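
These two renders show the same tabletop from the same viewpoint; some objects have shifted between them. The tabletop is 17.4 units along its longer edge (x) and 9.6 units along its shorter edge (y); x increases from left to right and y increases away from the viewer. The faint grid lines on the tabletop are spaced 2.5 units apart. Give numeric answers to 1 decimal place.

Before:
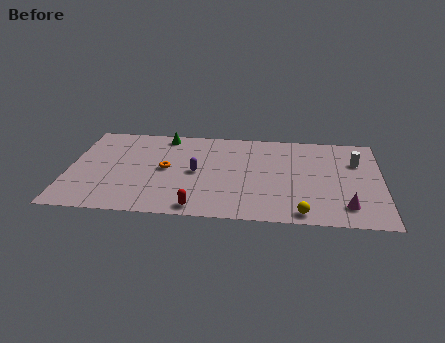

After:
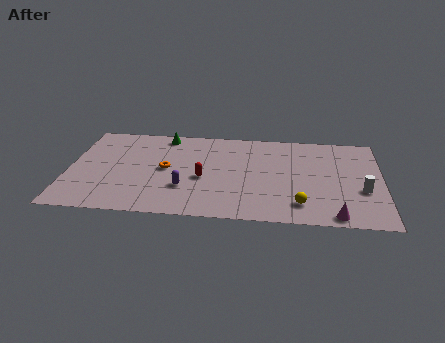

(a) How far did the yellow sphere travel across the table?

0.9

From (13.0, 1.0) to (12.9, 1.9), the yellow sphere covered √(0.1² + 0.9²) ≈ 0.9 units.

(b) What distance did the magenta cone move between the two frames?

1.2

The magenta cone moved from about (15.4, 1.9) to (14.8, 0.9), a distance of √(0.6² + 1.0²) ≈ 1.2.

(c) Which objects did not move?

the orange torus and the green cone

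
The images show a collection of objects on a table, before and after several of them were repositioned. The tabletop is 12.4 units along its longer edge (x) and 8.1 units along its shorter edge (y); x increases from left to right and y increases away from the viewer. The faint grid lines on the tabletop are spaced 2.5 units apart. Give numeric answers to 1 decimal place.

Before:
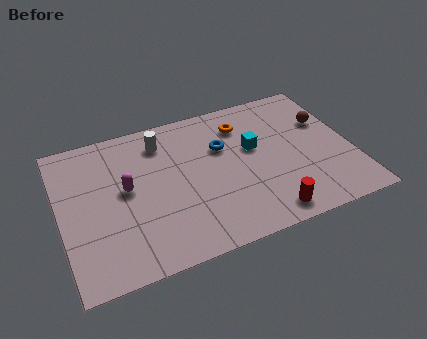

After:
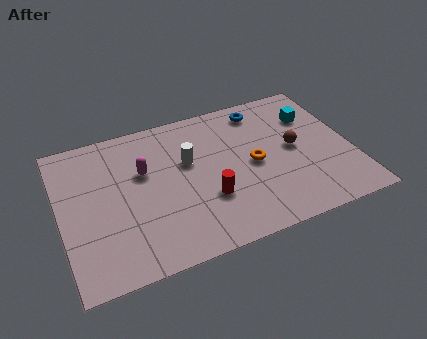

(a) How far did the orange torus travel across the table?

2.4

The orange torus moved from about (8.0, 6.3) to (8.2, 3.9), a distance of √(0.2² + 2.4²) ≈ 2.4.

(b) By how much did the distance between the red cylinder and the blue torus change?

+0.5

The distance was about 4.5 in the first image and 5.0 in the second, so they moved 0.5 units further apart.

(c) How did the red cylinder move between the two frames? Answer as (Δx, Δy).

(-2.3, 1.7)

From the two frames, the red cylinder sits at roughly (8.4, 1.0) before and (6.1, 2.7) after.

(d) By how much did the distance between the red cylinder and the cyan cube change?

+2.0

Before: roughly 3.8 units apart; after: 5.8. That's 2.0 units further apart.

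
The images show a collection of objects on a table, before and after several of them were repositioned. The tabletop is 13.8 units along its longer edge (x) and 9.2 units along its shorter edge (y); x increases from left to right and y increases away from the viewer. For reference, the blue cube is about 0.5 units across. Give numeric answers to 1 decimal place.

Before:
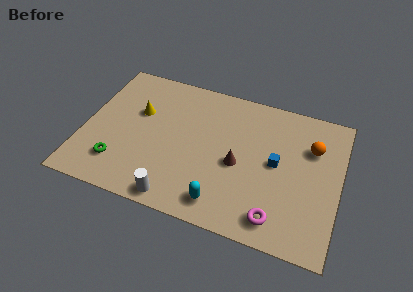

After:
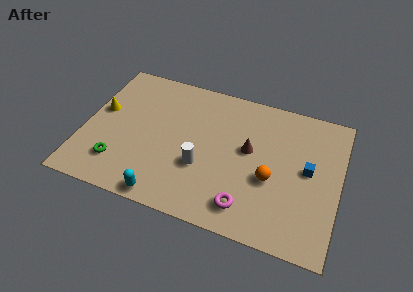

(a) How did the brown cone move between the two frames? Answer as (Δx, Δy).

(0.5, 1.1)

The brown cone started near (8.4, 4.1) and ended near (8.9, 5.2).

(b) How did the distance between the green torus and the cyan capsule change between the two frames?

-2.7

The distance was about 5.7 in the first image and 3.0 in the second, so they moved 2.7 units closer together.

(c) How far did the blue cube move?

1.7

The blue cube moved from about (10.4, 4.8) to (12.1, 4.9), a distance of √(1.7² + 0.1²) ≈ 1.7.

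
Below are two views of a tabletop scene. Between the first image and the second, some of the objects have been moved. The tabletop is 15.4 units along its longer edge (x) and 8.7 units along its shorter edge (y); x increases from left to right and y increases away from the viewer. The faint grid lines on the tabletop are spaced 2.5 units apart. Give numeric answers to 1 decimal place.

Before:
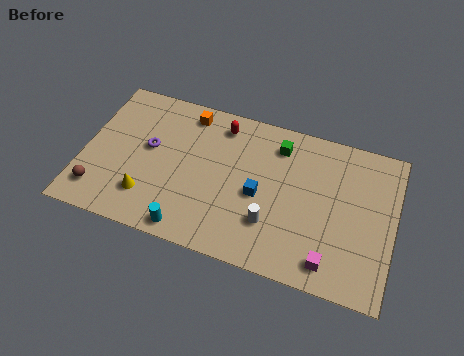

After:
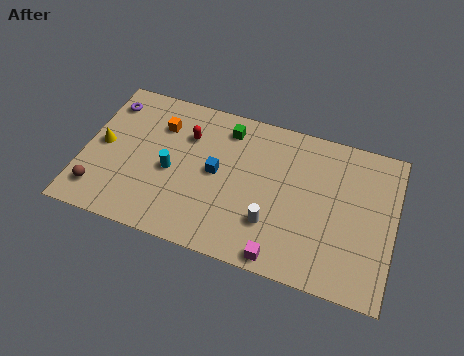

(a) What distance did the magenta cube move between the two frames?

2.5

The magenta cube moved from about (12.5, 1.3) to (10.1, 0.8), a distance of √(2.4² + 0.5²) ≈ 2.5.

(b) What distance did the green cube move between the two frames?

2.6

The green cube was near (9.5, 7.0) before and (6.9, 7.2) after, so it travelled √(2.6² + 0.2²) ≈ 2.6 units.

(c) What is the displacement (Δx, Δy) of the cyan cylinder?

(-1.2, 3.0)

The cyan cylinder started near (5.6, 0.9) and ended near (4.4, 3.9).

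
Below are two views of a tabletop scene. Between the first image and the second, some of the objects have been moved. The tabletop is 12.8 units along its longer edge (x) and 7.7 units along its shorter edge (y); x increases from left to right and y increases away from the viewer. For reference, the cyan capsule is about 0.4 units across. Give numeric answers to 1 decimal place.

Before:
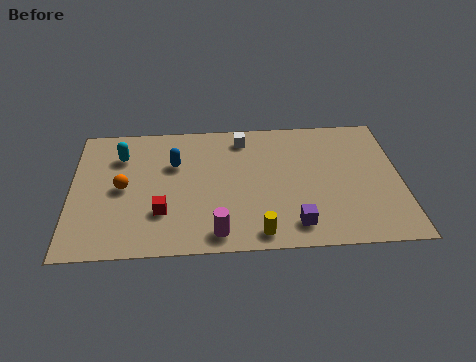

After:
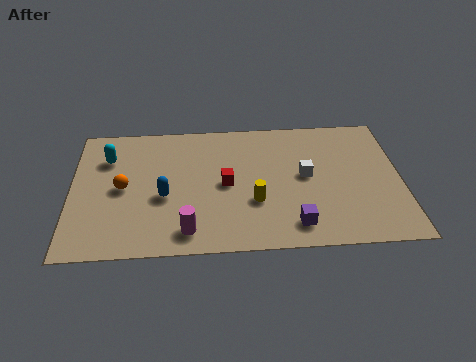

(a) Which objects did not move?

the orange sphere and the purple cube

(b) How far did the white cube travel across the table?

3.4

The white cube was near (6.7, 6.5) before and (9.1, 4.1) after, so it travelled √(2.4² + 2.4²) ≈ 3.4 units.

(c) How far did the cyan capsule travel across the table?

0.5

The cyan capsule was near (1.9, 5.7) before and (1.4, 5.6) after, so it travelled √(0.5² + 0.1²) ≈ 0.5 units.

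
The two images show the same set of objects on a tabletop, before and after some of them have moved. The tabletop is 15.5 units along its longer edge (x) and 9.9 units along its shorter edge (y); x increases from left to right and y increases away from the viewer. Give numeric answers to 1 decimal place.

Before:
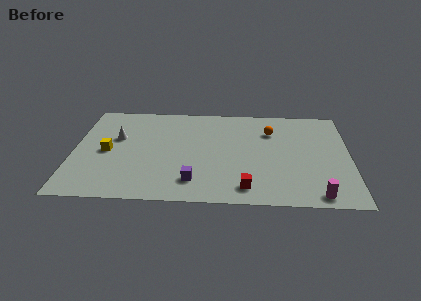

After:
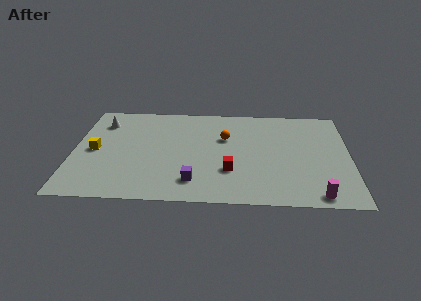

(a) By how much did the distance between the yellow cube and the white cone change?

+1.4

Before: roughly 1.5 units apart; after: 2.9. That's 1.4 units further apart.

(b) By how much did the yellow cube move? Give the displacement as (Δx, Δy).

(-0.7, 0.1)

From the two frames, the yellow cube sits at roughly (1.9, 4.7) before and (1.2, 4.8) after.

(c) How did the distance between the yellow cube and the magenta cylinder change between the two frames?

+0.7

They were about 12.3 units apart before and 13.0 after — 0.7 units further apart.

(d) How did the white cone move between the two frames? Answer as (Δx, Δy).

(-0.9, 1.6)

The white cone was at about (2.4, 6.1) and moved to about (1.5, 7.7).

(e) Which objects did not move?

the purple cube and the magenta cylinder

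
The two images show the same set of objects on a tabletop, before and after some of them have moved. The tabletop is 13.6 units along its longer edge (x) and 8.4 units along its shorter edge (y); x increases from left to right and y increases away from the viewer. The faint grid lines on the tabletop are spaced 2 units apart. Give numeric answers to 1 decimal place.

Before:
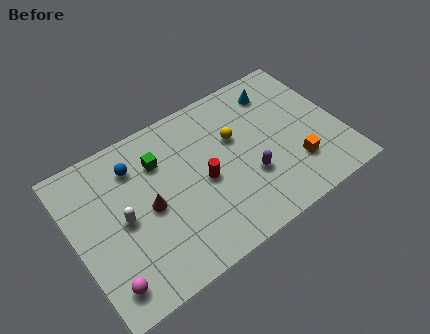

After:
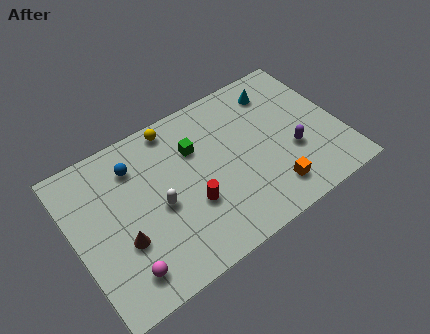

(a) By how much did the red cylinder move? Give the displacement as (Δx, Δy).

(-0.8, -0.9)

The red cylinder started near (6.5, 3.9) and ended near (5.7, 3.0).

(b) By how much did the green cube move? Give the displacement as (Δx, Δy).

(1.8, -0.3)

The green cube started near (4.6, 6.1) and ended near (6.4, 5.8).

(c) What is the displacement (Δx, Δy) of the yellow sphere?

(-2.8, 2.2)

From the two frames, the yellow sphere sits at roughly (8.4, 5.3) before and (5.6, 7.5) after.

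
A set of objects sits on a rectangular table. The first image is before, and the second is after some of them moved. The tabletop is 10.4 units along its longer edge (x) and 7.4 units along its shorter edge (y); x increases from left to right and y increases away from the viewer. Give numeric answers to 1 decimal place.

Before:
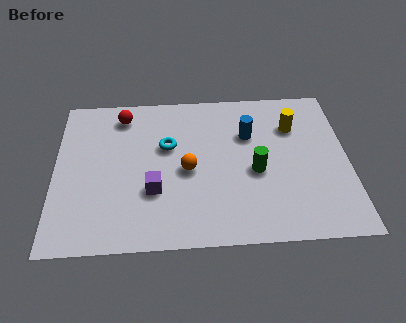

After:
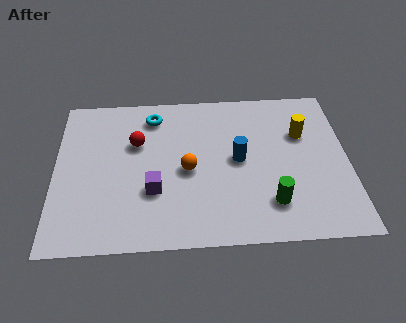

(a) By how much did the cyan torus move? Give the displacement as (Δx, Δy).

(-0.5, 1.5)

From the two frames, the cyan torus sits at roughly (4.0, 4.6) before and (3.5, 6.1) after.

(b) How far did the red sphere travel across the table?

1.5

The red sphere was near (2.4, 6.2) before and (2.9, 4.8) after, so it travelled √(0.5² + 1.4²) ≈ 1.5 units.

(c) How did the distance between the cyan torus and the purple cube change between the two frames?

+1.4

Before: roughly 2.2 units apart; after: 3.6. That's 1.4 units further apart.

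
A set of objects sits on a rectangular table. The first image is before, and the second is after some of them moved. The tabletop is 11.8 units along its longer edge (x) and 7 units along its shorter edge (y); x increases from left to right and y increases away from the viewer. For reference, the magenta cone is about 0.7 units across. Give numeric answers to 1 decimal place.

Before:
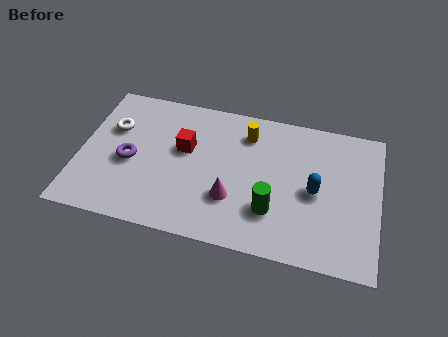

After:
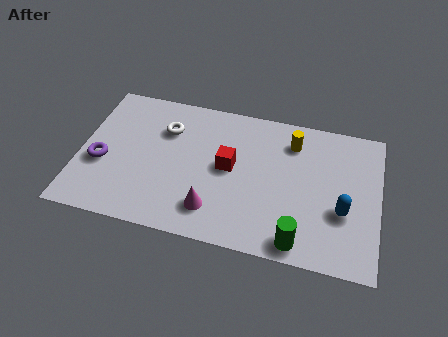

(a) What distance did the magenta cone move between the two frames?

1.0

From (6.1, 2.2) to (5.4, 1.5), the magenta cone covered √(0.7² + 0.7²) ≈ 1.0 units.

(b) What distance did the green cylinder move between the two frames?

1.6

The green cylinder moved from about (7.7, 2.0) to (8.8, 0.8), a distance of √(1.1² + 1.2²) ≈ 1.6.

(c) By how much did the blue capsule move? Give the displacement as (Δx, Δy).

(1.1, -0.7)

The blue capsule was at about (9.3, 3.3) and moved to about (10.4, 2.6).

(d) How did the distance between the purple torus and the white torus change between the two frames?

+1.6

They were about 1.7 units apart before and 3.3 after — 1.6 units further apart.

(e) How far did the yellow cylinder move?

1.8

From (6.5, 5.5) to (8.3, 5.5), the yellow cylinder covered √(1.8² + 0.0²) ≈ 1.8 units.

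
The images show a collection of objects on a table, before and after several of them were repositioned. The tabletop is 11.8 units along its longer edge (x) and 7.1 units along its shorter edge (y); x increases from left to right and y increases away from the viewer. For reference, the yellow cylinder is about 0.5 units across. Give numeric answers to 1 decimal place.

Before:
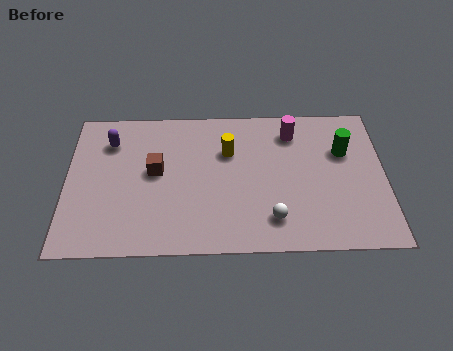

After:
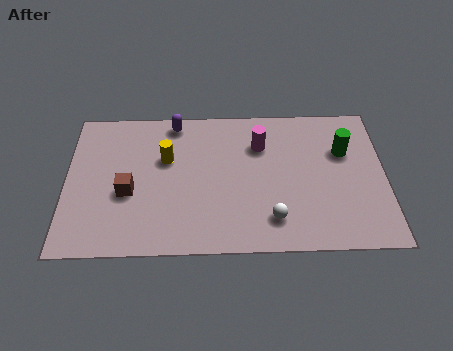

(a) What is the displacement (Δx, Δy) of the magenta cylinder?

(-1.2, -0.6)

From the two frames, the magenta cylinder sits at roughly (8.4, 5.7) before and (7.2, 5.1) after.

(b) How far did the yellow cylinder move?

2.3

The yellow cylinder was near (6.0, 4.8) before and (3.7, 4.5) after, so it travelled √(2.3² + 0.3²) ≈ 2.3 units.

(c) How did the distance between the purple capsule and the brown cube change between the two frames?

+1.5

The distance was about 2.3 in the first image and 3.8 in the second, so they moved 1.5 units further apart.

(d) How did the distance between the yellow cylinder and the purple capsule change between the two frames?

-2.6

The distance was about 4.4 in the first image and 1.8 in the second, so they moved 2.6 units closer together.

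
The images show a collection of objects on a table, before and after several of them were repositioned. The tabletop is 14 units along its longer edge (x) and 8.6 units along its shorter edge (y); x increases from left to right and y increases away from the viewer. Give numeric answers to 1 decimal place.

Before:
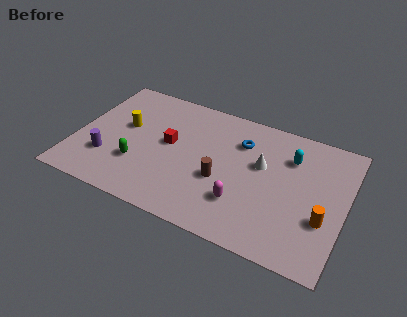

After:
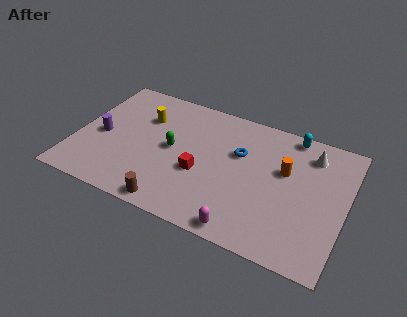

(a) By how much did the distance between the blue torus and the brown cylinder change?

+2.5

Before: roughly 3.0 units apart; after: 5.5. That's 2.5 units further apart.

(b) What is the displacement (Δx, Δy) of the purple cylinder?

(-0.5, 1.4)

The purple cylinder started near (1.8, 2.5) and ended near (1.3, 3.9).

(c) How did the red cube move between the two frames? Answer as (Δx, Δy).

(1.8, -1.3)

The red cube started near (4.8, 4.7) and ended near (6.6, 3.4).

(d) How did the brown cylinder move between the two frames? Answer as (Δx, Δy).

(-2.2, -2.6)

The brown cylinder started near (7.7, 3.4) and ended near (5.5, 0.8).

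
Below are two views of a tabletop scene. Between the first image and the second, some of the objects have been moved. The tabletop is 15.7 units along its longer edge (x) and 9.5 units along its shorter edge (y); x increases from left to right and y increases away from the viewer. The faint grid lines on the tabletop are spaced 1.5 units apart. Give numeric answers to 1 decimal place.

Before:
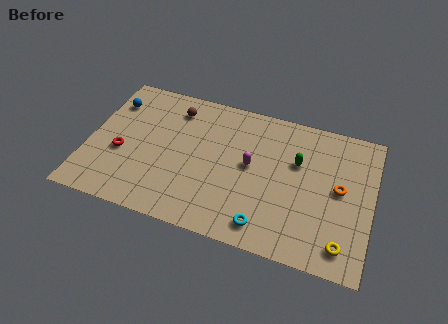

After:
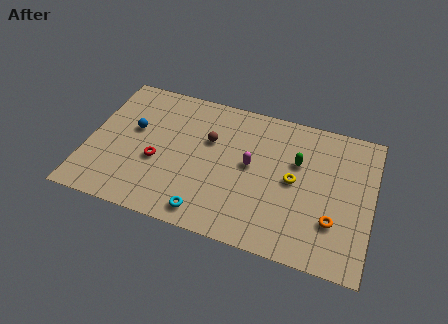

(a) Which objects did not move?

the magenta capsule and the green capsule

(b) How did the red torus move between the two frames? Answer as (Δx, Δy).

(2.0, 0.0)

The red torus started near (1.9, 3.8) and ended near (3.9, 3.8).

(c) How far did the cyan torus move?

3.2

From (10.1, 1.4) to (6.9, 1.2), the cyan torus covered √(3.2² + 0.2²) ≈ 3.2 units.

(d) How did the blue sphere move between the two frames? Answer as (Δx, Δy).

(1.4, -1.6)

From the two frames, the blue sphere sits at roughly (1.0, 7.2) before and (2.4, 5.6) after.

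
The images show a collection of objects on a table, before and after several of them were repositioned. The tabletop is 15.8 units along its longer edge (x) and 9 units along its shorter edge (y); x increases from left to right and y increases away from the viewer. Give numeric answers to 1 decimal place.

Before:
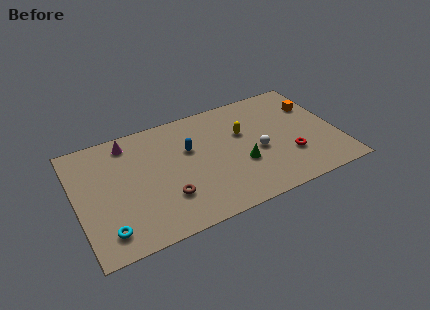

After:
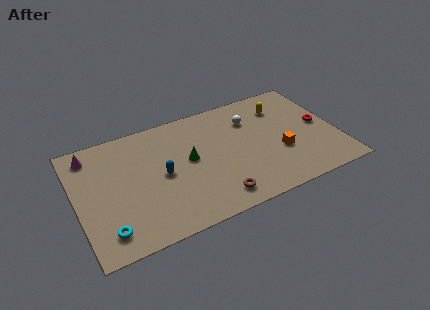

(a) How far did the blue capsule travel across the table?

2.2

The blue capsule was near (6.9, 5.7) before and (5.1, 4.4) after, so it travelled √(1.8² + 1.3²) ≈ 2.2 units.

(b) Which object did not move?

the cyan torus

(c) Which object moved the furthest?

the orange cube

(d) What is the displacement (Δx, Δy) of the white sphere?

(-0.1, 2.7)

The white sphere started near (10.9, 3.9) and ended near (10.8, 6.6).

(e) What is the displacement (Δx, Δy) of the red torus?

(2.2, 1.8)

The red torus was at about (12.7, 2.8) and moved to about (14.9, 4.6).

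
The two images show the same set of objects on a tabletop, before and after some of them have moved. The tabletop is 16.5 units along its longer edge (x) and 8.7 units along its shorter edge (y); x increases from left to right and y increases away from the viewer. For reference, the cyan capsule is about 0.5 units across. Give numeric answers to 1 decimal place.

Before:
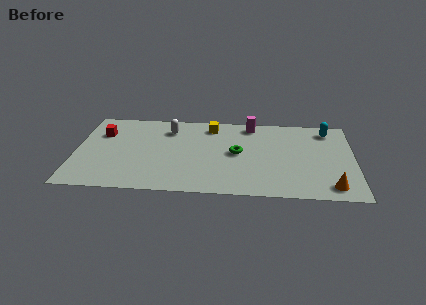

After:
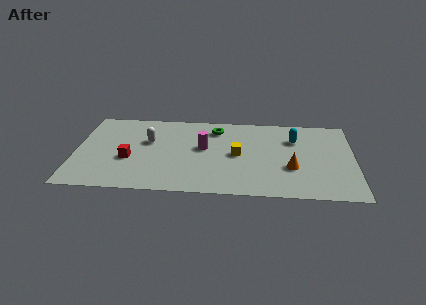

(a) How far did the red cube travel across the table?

3.2

The red cube moved from about (1.5, 6.1) to (3.2, 3.4), a distance of √(1.7² + 2.7²) ≈ 3.2.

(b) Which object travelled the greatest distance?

the magenta cylinder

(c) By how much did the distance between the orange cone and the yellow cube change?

-5.9

The distance was about 9.3 in the first image and 3.4 in the second, so they moved 5.9 units closer together.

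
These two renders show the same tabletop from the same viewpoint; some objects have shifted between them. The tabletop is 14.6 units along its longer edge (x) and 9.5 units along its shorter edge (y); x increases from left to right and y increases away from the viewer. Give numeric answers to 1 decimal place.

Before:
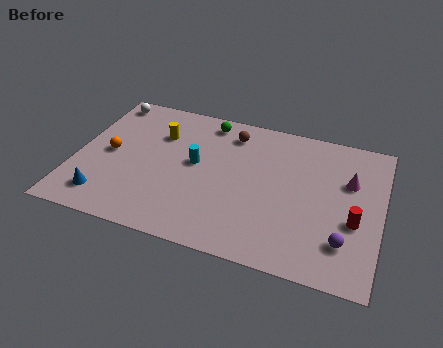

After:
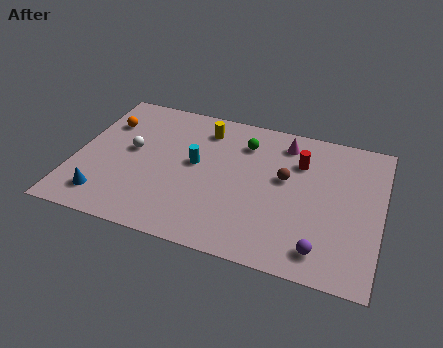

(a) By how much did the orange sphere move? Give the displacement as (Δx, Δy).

(-0.4, 2.1)

From the two frames, the orange sphere sits at roughly (1.6, 4.7) before and (1.2, 6.8) after.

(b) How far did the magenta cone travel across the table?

3.6

The magenta cone moved from about (13.0, 6.2) to (9.8, 7.9), a distance of √(3.2² + 1.7²) ≈ 3.6.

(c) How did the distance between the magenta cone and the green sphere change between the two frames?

-5.3

The distance was about 7.3 in the first image and 2.0 in the second, so they moved 5.3 units closer together.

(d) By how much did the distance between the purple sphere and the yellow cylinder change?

-1.5

Before: roughly 10.2 units apart; after: 8.7. That's 1.5 units closer together.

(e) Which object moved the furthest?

the red cylinder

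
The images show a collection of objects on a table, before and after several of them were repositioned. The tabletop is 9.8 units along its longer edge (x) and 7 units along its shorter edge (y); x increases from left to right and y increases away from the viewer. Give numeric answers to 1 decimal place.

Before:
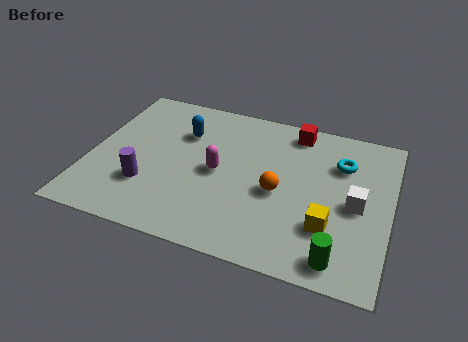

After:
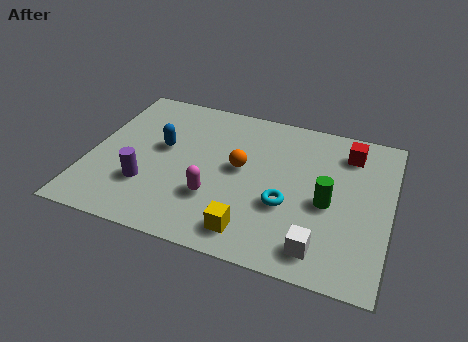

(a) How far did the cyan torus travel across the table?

2.9

From (8.1, 5.0) to (6.5, 2.6), the cyan torus covered √(1.6² + 2.4²) ≈ 2.9 units.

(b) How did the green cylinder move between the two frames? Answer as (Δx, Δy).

(-0.5, 2.2)

The green cylinder started near (8.3, 0.9) and ended near (7.8, 3.1).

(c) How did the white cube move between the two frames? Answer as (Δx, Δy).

(-1.0, -2.2)

The white cube started near (8.7, 3.3) and ended near (7.7, 1.1).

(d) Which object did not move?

the purple cylinder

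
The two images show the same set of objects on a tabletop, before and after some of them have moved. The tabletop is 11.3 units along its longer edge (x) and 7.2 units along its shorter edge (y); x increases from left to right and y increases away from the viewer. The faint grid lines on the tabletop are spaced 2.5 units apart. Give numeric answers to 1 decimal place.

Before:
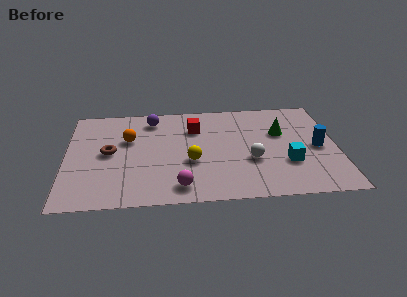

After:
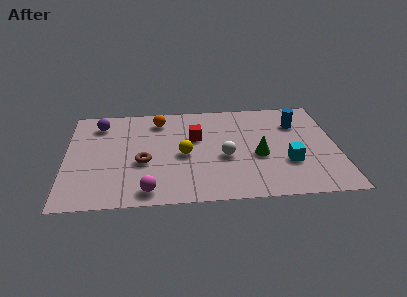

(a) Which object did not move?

the cyan cube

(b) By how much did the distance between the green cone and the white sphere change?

-0.9

Before: roughly 2.3 units apart; after: 1.4. That's 0.9 units closer together.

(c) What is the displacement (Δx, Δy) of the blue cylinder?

(-0.8, 1.8)

From the two frames, the blue cylinder sits at roughly (10.5, 3.4) before and (9.7, 5.2) after.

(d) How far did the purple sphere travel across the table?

2.2

From (3.6, 6.0) to (1.4, 5.8), the purple sphere covered √(2.2² + 0.2²) ≈ 2.2 units.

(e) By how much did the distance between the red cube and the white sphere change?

-1.5

They were about 3.4 units apart before and 1.9 after — 1.5 units closer together.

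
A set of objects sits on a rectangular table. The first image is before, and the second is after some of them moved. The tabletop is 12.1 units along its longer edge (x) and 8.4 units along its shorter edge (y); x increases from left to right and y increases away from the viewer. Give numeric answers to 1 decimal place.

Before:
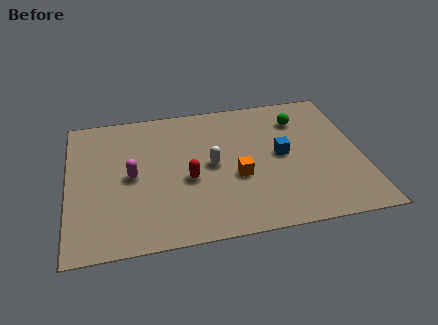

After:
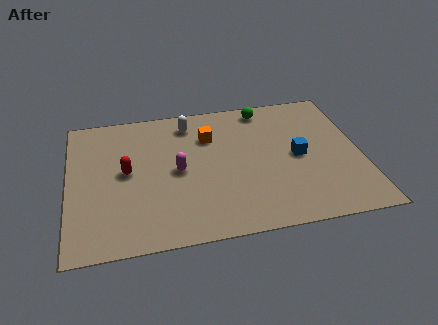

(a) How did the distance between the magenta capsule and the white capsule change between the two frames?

-0.3

Before: roughly 3.3 units apart; after: 3.0. That's 0.3 units closer together.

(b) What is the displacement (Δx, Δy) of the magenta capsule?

(1.9, 0.0)

The magenta capsule started near (2.6, 4.1) and ended near (4.5, 4.1).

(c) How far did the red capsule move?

2.7

The red capsule moved from about (4.9, 3.5) to (2.4, 4.4), a distance of √(2.5² + 0.9²) ≈ 2.7.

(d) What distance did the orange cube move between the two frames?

2.9

From (6.9, 3.3) to (5.9, 6.0), the orange cube covered √(1.0² + 2.7²) ≈ 2.9 units.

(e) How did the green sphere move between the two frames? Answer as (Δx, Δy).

(-1.4, 1.0)

The green sphere started near (9.7, 6.4) and ended near (8.3, 7.4).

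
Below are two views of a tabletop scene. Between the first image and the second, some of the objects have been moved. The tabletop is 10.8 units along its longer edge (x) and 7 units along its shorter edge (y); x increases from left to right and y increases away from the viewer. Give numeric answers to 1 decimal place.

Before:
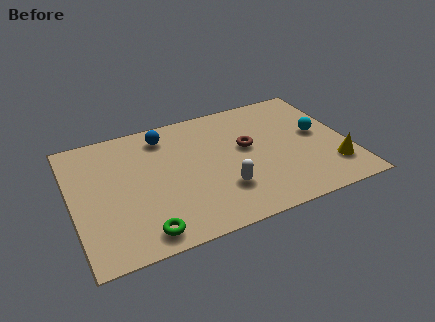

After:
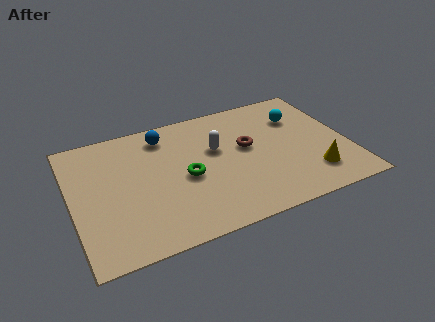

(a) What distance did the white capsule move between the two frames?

2.3

The white capsule was near (5.7, 2.0) before and (5.7, 4.3) after, so it travelled √(0.0² + 2.3²) ≈ 2.3 units.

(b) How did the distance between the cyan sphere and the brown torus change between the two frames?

-0.4

The distance was about 2.8 in the first image and 2.4 in the second, so they moved 0.4 units closer together.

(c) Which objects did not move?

the brown torus and the blue sphere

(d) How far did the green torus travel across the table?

3.0

From (2.5, 0.9) to (4.4, 3.2), the green torus covered √(1.9² + 2.3²) ≈ 3.0 units.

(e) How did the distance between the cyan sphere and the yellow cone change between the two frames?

+1.3

Before: roughly 2.1 units apart; after: 3.4. That's 1.3 units further apart.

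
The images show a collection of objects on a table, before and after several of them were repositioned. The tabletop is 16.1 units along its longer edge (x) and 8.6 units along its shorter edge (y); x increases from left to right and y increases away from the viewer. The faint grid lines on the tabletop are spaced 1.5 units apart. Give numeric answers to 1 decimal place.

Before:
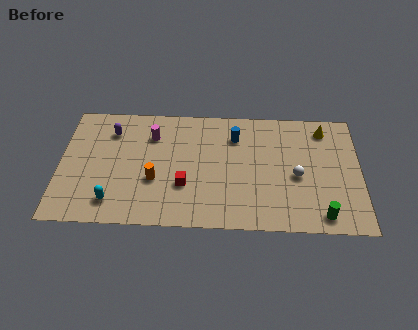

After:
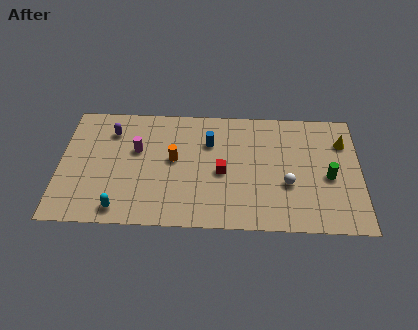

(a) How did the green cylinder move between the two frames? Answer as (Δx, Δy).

(0.4, 2.7)

The green cylinder started near (14.0, 1.1) and ended near (14.4, 3.8).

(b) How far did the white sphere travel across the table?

0.8

From (12.7, 3.8) to (12.2, 3.2), the white sphere covered √(0.5² + 0.6²) ≈ 0.8 units.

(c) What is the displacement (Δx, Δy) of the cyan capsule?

(0.4, -0.5)

From the two frames, the cyan capsule sits at roughly (2.9, 1.6) before and (3.3, 1.1) after.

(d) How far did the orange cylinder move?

1.8

From (5.1, 3.2) to (6.1, 4.7), the orange cylinder covered √(1.0² + 1.5²) ≈ 1.8 units.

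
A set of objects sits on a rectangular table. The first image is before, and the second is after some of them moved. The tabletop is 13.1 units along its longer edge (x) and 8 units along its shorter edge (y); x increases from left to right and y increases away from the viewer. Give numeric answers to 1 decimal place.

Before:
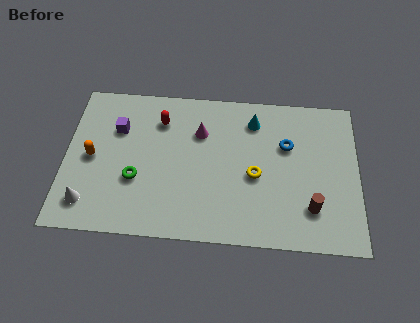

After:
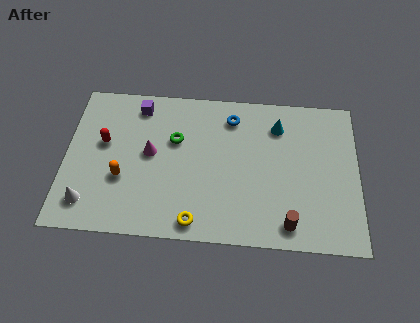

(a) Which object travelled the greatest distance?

the yellow torus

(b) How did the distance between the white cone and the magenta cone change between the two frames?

-2.5

The distance was about 6.4 in the first image and 3.9 in the second, so they moved 2.5 units closer together.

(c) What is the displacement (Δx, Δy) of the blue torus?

(-2.5, 1.3)

The blue torus was at about (9.9, 5.2) and moved to about (7.4, 6.5).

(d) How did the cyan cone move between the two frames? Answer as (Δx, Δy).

(1.1, -0.2)

The cyan cone was at about (8.4, 6.4) and moved to about (9.5, 6.2).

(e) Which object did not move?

the white cone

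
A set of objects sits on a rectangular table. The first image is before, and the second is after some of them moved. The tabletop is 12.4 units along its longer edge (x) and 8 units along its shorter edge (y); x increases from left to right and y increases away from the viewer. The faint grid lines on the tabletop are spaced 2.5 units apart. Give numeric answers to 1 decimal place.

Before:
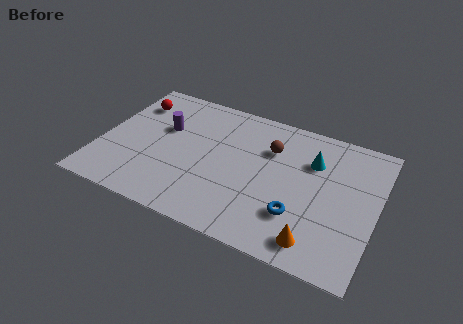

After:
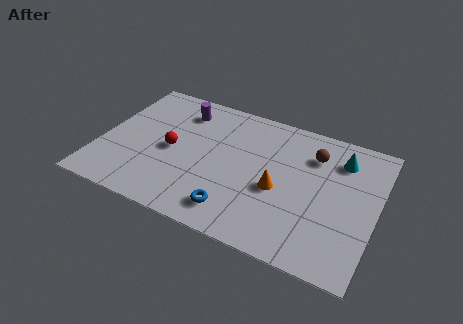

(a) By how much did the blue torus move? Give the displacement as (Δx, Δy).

(-2.7, -0.9)

From the two frames, the blue torus sits at roughly (9.1, 2.3) before and (6.4, 1.4) after.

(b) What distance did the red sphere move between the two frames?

3.1

The red sphere was near (1.1, 6.1) before and (3.2, 3.8) after, so it travelled √(2.1² + 2.3²) ≈ 3.1 units.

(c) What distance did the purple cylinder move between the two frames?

1.5

From (2.7, 5.0) to (3.3, 6.4), the purple cylinder covered √(0.6² + 1.4²) ≈ 1.5 units.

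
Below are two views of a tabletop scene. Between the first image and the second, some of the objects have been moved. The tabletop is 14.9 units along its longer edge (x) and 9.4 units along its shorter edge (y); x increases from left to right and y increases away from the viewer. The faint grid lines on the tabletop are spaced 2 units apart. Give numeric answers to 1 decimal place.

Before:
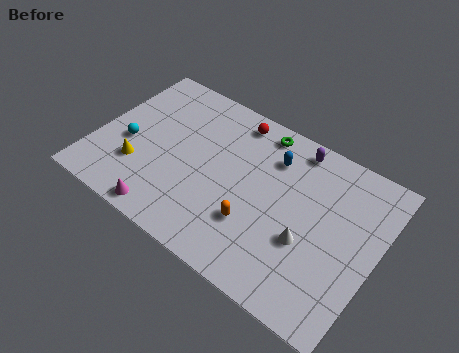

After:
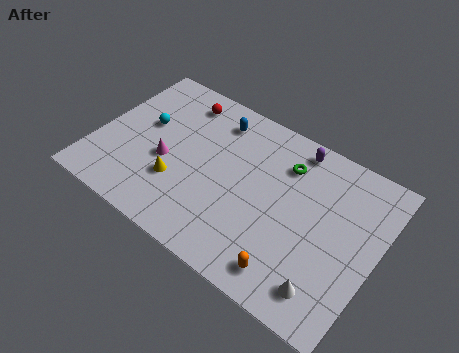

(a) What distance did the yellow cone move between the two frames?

2.1

The yellow cone moved from about (2.5, 2.8) to (4.6, 3.0), a distance of √(2.1² + 0.2²) ≈ 2.1.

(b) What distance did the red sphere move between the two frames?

2.9

The red sphere moved from about (6.7, 8.2) to (3.8, 7.9), a distance of √(2.9² + 0.3²) ≈ 2.9.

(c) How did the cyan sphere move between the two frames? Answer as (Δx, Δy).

(0.6, 1.6)

The cyan sphere was at about (1.7, 3.9) and moved to about (2.3, 5.5).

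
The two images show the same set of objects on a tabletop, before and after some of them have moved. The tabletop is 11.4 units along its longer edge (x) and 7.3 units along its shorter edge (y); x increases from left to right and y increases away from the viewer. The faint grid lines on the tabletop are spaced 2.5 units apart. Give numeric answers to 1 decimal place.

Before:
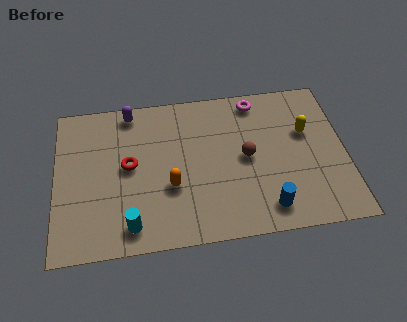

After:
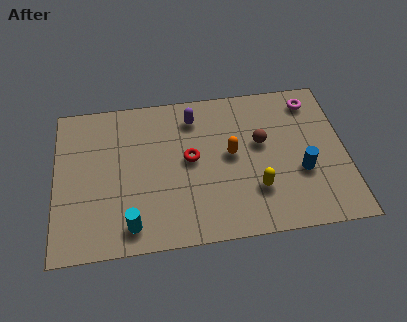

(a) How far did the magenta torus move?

2.2

From (8.0, 6.4) to (10.2, 6.1), the magenta torus covered √(2.2² + 0.3²) ≈ 2.2 units.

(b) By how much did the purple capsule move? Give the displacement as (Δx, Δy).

(2.5, -0.6)

The purple capsule was at about (3.0, 6.5) and moved to about (5.5, 5.9).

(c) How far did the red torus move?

2.4

The red torus was near (2.9, 3.9) before and (5.3, 3.9) after, so it travelled √(2.4² + 0.0²) ≈ 2.4 units.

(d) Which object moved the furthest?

the yellow capsule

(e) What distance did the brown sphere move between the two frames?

0.8

The brown sphere was near (7.5, 3.7) before and (8.1, 4.3) after, so it travelled √(0.6² + 0.6²) ≈ 0.8 units.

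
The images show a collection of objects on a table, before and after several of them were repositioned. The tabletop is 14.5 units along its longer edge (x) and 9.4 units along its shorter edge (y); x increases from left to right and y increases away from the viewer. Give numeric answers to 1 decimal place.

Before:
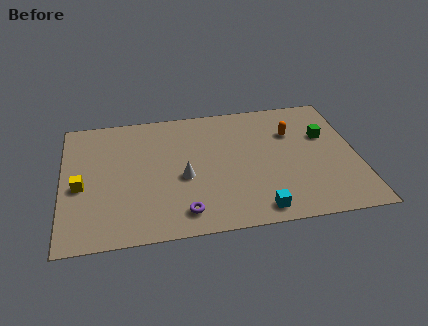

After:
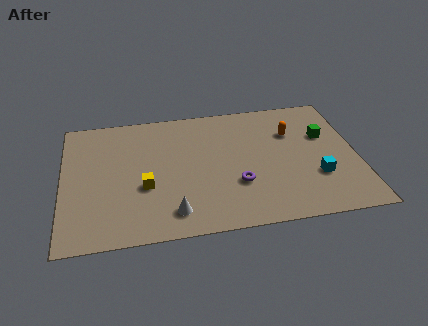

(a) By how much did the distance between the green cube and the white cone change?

+1.5

Before: roughly 7.4 units apart; after: 8.9. That's 1.5 units further apart.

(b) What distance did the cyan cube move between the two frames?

3.6

From (9.4, 1.1) to (12.4, 3.0), the cyan cube covered √(3.0² + 1.9²) ≈ 3.6 units.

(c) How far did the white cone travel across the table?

2.5

The white cone was near (5.9, 4.0) before and (5.3, 1.6) after, so it travelled √(0.6² + 2.4²) ≈ 2.5 units.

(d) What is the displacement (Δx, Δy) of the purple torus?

(2.7, 1.6)

The purple torus started near (5.8, 1.5) and ended near (8.5, 3.1).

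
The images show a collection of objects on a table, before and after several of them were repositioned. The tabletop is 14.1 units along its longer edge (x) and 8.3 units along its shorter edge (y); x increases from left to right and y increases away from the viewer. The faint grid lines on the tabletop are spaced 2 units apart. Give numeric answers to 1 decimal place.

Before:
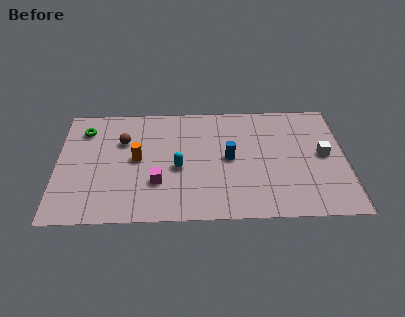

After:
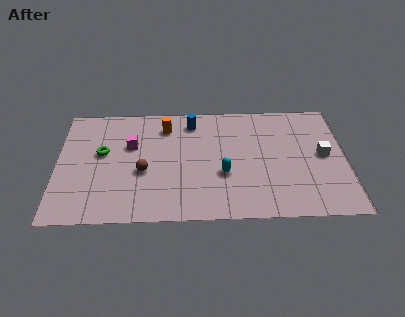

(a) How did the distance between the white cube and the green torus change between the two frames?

-1.1

Before: roughly 11.9 units apart; after: 10.8. That's 1.1 units closer together.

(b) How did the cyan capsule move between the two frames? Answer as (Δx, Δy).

(2.2, -0.5)

The cyan capsule started near (5.9, 3.6) and ended near (8.1, 3.1).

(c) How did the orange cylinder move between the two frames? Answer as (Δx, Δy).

(1.4, 2.3)

The orange cylinder started near (3.9, 4.3) and ended near (5.3, 6.6).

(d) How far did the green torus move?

1.9

From (1.3, 6.5) to (2.2, 4.8), the green torus covered √(0.9² + 1.7²) ≈ 1.9 units.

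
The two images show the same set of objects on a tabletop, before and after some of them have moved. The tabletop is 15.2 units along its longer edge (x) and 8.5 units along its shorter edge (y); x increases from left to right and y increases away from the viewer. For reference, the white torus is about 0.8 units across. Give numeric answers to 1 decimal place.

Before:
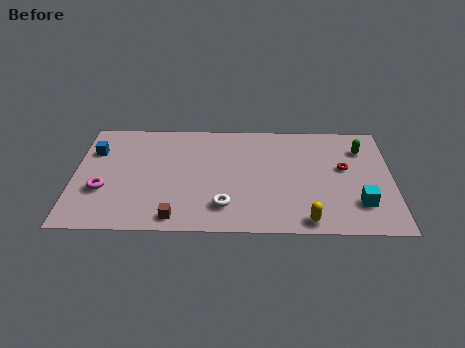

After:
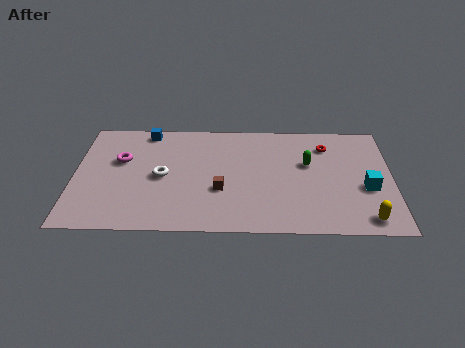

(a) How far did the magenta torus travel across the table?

2.4

From (1.4, 3.0) to (2.2, 5.3), the magenta torus covered √(0.8² + 2.3²) ≈ 2.4 units.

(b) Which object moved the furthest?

the white torus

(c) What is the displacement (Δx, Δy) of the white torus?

(-3.0, 2.2)

From the two frames, the white torus sits at roughly (7.2, 1.9) before and (4.2, 4.1) after.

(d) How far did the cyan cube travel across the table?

1.3

The cyan cube was near (13.6, 2.2) before and (14.0, 3.4) after, so it travelled √(0.4² + 1.2²) ≈ 1.3 units.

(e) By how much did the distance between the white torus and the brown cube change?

+0.5

They were about 2.5 units apart before and 3.0 after — 0.5 units further apart.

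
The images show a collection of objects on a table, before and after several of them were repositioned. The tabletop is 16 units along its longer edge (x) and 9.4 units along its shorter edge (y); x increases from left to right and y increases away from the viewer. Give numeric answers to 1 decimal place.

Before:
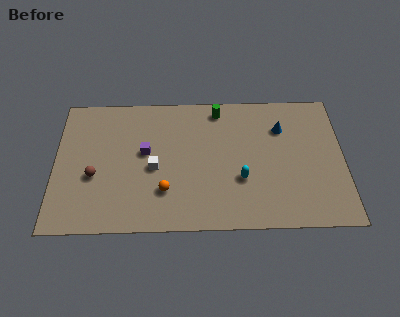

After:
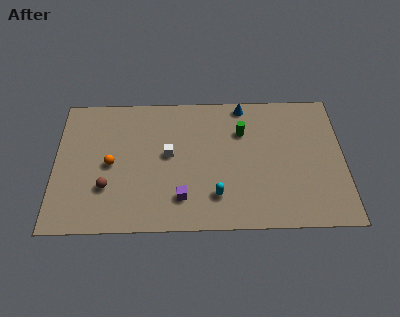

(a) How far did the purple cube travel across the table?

3.8

The purple cube moved from about (5.0, 5.3) to (7.0, 2.1), a distance of √(2.0² + 3.2²) ≈ 3.8.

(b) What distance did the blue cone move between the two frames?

2.7

The blue cone was near (12.6, 6.8) before and (10.5, 8.5) after, so it travelled √(2.1² + 1.7²) ≈ 2.7 units.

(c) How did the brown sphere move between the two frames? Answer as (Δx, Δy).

(0.7, -0.8)

From the two frames, the brown sphere sits at roughly (2.2, 3.7) before and (2.9, 2.9) after.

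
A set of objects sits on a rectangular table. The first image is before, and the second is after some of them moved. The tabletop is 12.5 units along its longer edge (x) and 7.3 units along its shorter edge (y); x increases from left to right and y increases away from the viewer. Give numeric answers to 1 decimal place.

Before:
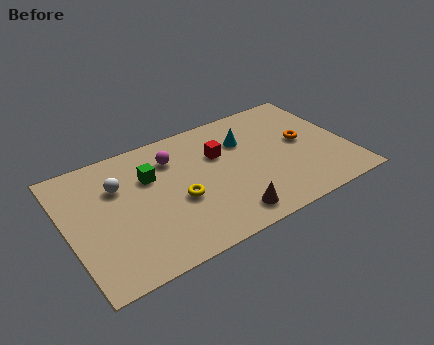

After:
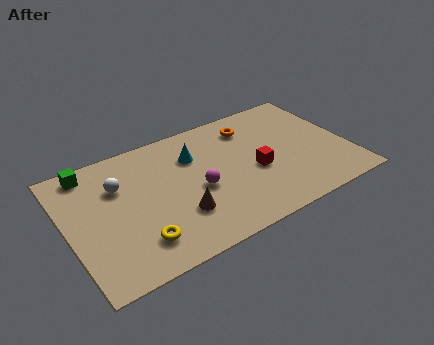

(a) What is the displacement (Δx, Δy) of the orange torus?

(-2.1, 1.9)

The orange torus started near (10.6, 3.9) and ended near (8.5, 5.8).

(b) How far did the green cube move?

2.9

The green cube moved from about (3.8, 4.9) to (1.3, 6.4), a distance of √(2.5² + 1.5²) ≈ 2.9.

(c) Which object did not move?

the white sphere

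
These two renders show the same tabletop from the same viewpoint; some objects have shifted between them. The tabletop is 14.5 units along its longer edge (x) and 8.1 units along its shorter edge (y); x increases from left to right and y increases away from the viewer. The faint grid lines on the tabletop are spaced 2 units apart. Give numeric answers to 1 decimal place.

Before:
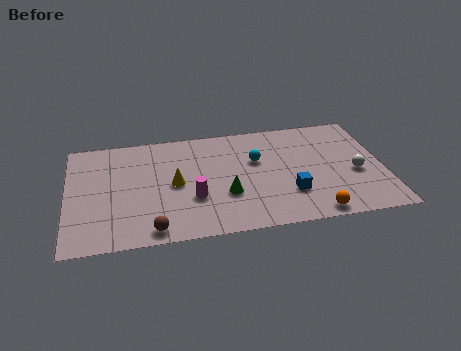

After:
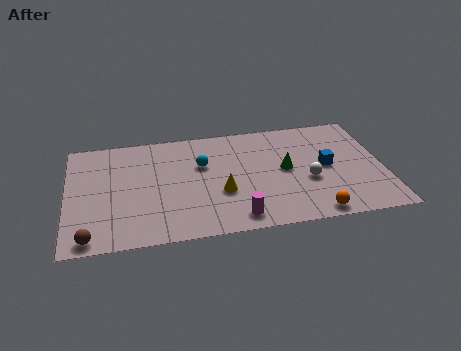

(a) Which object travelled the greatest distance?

the green cone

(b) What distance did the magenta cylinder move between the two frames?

2.5

The magenta cylinder moved from about (5.7, 2.8) to (7.6, 1.1), a distance of √(1.9² + 1.7²) ≈ 2.5.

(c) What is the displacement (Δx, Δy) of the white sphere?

(-2.2, -0.2)

The white sphere started near (13.2, 3.4) and ended near (11.0, 3.2).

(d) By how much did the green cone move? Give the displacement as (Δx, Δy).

(2.8, 1.4)

The green cone was at about (7.2, 2.8) and moved to about (10.0, 4.2).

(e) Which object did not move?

the orange sphere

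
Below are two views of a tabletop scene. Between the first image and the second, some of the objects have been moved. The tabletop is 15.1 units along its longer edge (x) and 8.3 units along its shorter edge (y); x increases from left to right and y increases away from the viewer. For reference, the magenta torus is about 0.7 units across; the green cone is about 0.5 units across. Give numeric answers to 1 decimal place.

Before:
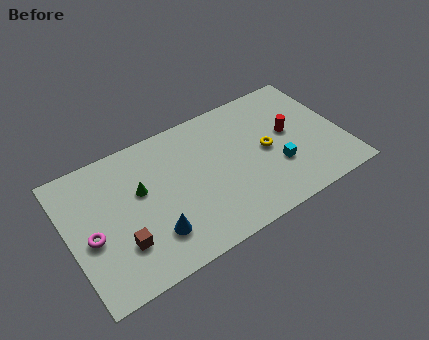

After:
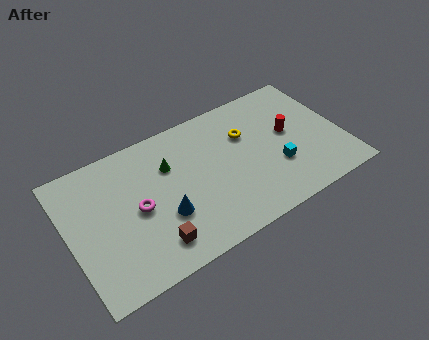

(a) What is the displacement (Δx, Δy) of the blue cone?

(0.7, 0.8)

The blue cone started near (4.3, 2.1) and ended near (5.0, 2.9).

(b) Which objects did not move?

the red cylinder and the cyan cube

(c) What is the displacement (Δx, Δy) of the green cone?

(1.7, 0.7)

The green cone was at about (4.0, 5.0) and moved to about (5.7, 5.7).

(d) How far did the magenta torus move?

2.6

The magenta torus was near (1.1, 3.6) before and (3.7, 4.0) after, so it travelled √(2.6² + 0.4²) ≈ 2.6 units.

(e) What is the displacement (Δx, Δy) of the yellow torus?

(-0.9, 1.5)

The yellow torus was at about (10.9, 4.1) and moved to about (10.0, 5.6).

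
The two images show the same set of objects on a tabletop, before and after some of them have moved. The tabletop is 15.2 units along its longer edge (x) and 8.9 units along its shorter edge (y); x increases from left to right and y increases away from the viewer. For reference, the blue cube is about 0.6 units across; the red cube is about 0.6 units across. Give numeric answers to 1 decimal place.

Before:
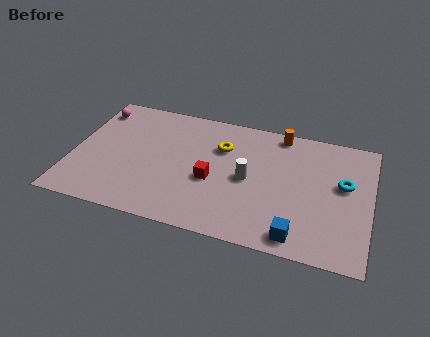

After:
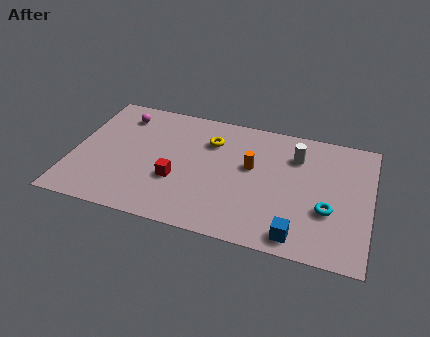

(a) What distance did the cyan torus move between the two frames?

2.1

From (13.8, 5.2) to (13.1, 3.2), the cyan torus covered √(0.7² + 2.0²) ≈ 2.1 units.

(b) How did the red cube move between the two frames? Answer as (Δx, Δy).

(-1.8, -0.5)

The red cube started near (7.2, 3.7) and ended near (5.4, 3.2).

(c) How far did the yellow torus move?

0.7

From (7.5, 6.2) to (6.9, 6.5), the yellow torus covered √(0.6² + 0.3²) ≈ 0.7 units.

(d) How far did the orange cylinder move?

3.1

The orange cylinder was near (10.4, 8.0) before and (9.1, 5.2) after, so it travelled √(1.3² + 2.8²) ≈ 3.1 units.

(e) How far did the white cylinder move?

3.3

The white cylinder was near (9.0, 4.3) before and (11.3, 6.6) after, so it travelled √(2.3² + 2.3²) ≈ 3.3 units.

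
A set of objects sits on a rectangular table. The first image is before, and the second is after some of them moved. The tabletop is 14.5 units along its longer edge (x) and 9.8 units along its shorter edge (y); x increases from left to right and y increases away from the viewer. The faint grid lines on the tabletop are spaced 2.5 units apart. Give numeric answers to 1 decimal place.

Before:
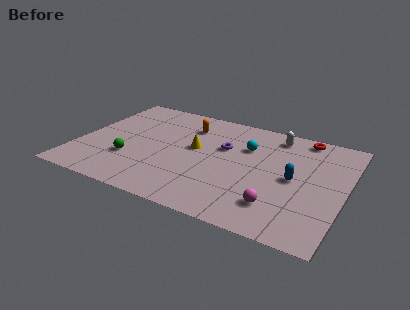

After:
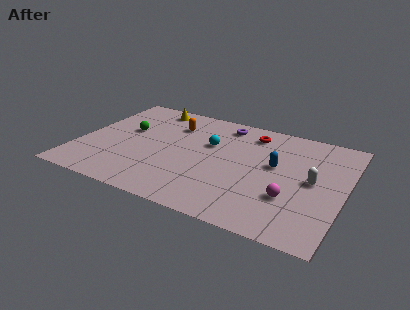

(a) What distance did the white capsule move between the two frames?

4.2

The white capsule was near (10.4, 8.4) before and (12.8, 5.0) after, so it travelled √(2.4² + 3.4²) ≈ 4.2 units.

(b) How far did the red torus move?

2.9

The red torus moved from about (11.9, 8.8) to (9.1, 8.1), a distance of √(2.8² + 0.7²) ≈ 2.9.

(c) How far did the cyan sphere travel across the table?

2.1

From (9.0, 6.7) to (7.0, 6.2), the cyan sphere covered √(2.0² + 0.5²) ≈ 2.1 units.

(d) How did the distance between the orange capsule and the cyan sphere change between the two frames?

-1.0

Before: roughly 3.5 units apart; after: 2.5. That's 1.0 units closer together.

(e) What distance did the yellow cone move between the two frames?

4.3

From (6.3, 5.5) to (3.3, 8.6), the yellow cone covered √(3.0² + 3.1²) ≈ 4.3 units.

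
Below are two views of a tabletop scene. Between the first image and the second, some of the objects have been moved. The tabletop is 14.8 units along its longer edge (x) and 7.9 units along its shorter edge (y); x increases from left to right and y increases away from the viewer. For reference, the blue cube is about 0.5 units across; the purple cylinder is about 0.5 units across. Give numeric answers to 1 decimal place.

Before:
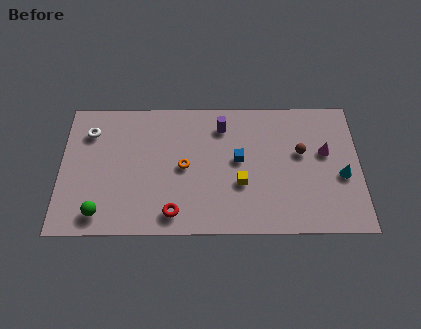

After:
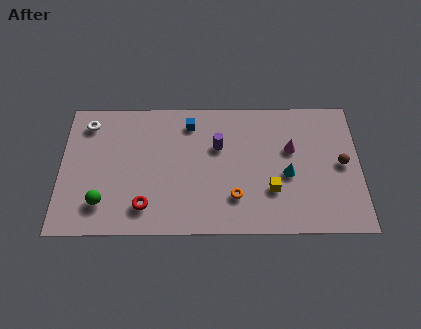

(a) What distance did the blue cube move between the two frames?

3.3

The blue cube was near (8.8, 4.3) before and (6.4, 6.5) after, so it travelled √(2.4² + 2.2²) ≈ 3.3 units.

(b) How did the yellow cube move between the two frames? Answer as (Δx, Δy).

(1.5, -0.4)

The yellow cube started near (8.9, 2.9) and ended near (10.4, 2.5).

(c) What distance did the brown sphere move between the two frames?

2.1

The brown sphere was near (11.9, 4.7) before and (13.9, 4.0) after, so it travelled √(2.0² + 0.7²) ≈ 2.1 units.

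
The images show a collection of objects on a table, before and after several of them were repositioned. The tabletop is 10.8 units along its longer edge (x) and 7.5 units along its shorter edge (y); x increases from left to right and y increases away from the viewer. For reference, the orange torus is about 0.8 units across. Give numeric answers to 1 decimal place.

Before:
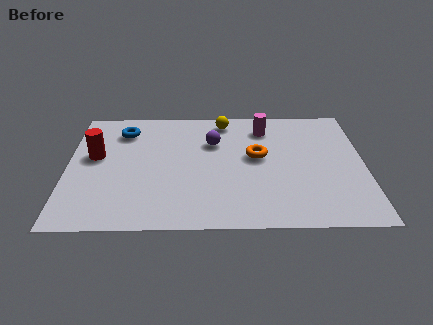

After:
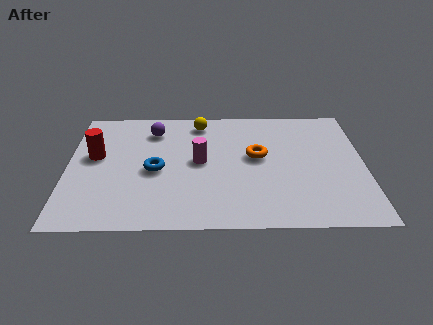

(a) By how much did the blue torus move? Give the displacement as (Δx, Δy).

(1.2, -2.5)

From the two frames, the blue torus sits at roughly (2.0, 5.9) before and (3.2, 3.4) after.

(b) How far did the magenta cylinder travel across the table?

3.2

From (7.2, 6.0) to (4.8, 3.9), the magenta cylinder covered √(2.4² + 2.1²) ≈ 3.2 units.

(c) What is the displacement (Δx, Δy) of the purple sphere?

(-2.2, 0.8)

The purple sphere was at about (5.3, 5.1) and moved to about (3.1, 5.9).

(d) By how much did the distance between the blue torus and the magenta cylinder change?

-3.5

The distance was about 5.2 in the first image and 1.7 in the second, so they moved 3.5 units closer together.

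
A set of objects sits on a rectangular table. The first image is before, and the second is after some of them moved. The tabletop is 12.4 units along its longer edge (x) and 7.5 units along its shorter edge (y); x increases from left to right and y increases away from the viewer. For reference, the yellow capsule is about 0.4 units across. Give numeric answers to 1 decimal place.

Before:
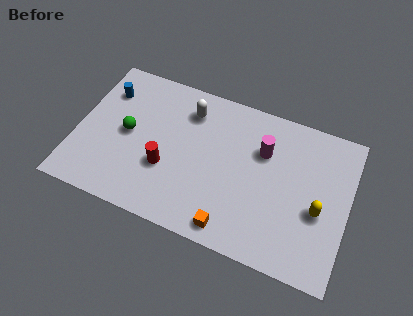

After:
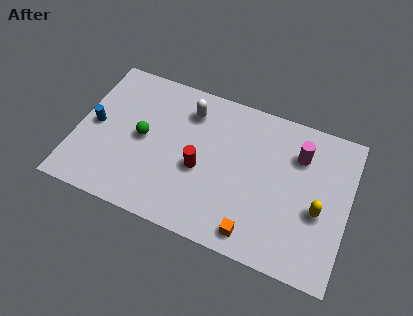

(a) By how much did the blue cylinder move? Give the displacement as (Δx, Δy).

(-0.3, -1.9)

From the two frames, the blue cylinder sits at roughly (1.1, 5.6) before and (0.8, 3.7) after.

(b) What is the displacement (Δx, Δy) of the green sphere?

(0.7, 0.0)

The green sphere was at about (2.3, 3.8) and moved to about (3.0, 3.8).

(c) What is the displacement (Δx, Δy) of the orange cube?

(1.0, 0.1)

The orange cube started near (7.4, 0.9) and ended near (8.4, 1.0).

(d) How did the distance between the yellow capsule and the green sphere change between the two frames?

-0.7

Before: roughly 8.8 units apart; after: 8.1. That's 0.7 units closer together.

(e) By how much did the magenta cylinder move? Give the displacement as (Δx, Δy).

(1.6, 0.4)

From the two frames, the magenta cylinder sits at roughly (8.4, 5.1) before and (10.0, 5.5) after.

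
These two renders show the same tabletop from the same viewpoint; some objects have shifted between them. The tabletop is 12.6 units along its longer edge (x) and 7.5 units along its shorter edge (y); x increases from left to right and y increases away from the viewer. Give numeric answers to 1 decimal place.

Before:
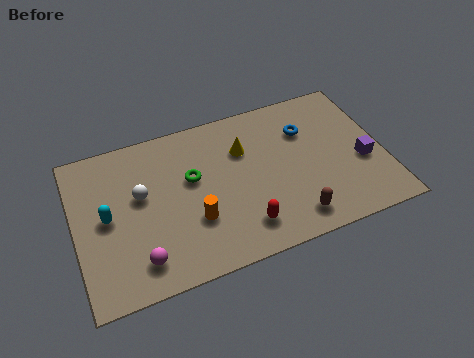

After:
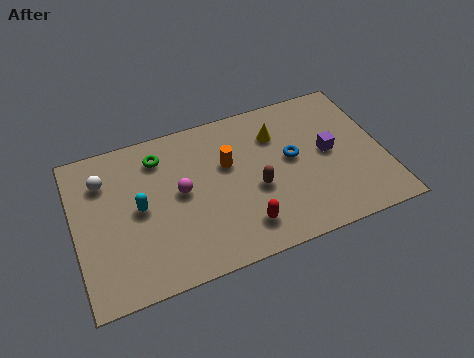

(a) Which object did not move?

the red capsule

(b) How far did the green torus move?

1.9

The green torus was near (4.8, 4.5) before and (3.6, 6.0) after, so it travelled √(1.2² + 1.5²) ≈ 1.9 units.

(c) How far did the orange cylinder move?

2.7

The orange cylinder moved from about (4.7, 2.5) to (6.3, 4.7), a distance of √(1.6² + 2.2²) ≈ 2.7.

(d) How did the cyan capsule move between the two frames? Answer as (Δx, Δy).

(1.3, 0.0)

The cyan capsule was at about (1.3, 3.8) and moved to about (2.6, 3.8).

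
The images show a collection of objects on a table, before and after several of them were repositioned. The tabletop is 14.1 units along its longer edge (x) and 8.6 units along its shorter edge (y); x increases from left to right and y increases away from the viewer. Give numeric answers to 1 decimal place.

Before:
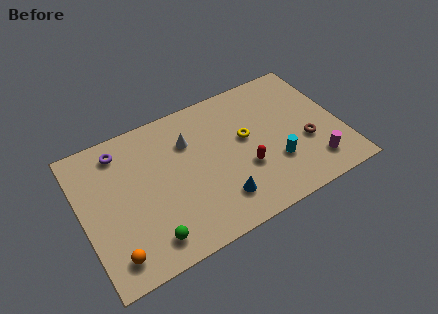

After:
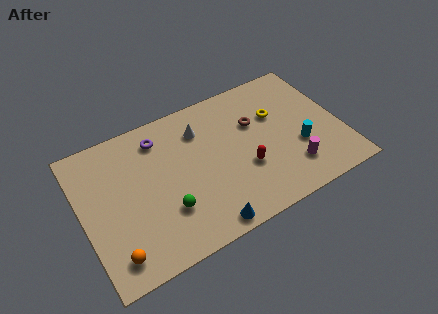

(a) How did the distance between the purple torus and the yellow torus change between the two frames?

-0.5

The distance was about 7.0 in the first image and 6.5 in the second, so they moved 0.5 units closer together.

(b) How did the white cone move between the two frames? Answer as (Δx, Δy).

(0.7, 0.4)

The white cone was at about (6.0, 6.1) and moved to about (6.7, 6.5).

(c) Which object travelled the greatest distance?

the brown torus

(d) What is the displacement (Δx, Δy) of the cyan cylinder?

(1.4, 0.4)

The cyan cylinder was at about (10.3, 2.7) and moved to about (11.7, 3.1).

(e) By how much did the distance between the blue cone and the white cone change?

+1.4

Before: roughly 4.3 units apart; after: 5.7. That's 1.4 units further apart.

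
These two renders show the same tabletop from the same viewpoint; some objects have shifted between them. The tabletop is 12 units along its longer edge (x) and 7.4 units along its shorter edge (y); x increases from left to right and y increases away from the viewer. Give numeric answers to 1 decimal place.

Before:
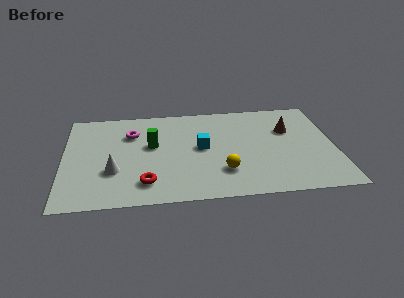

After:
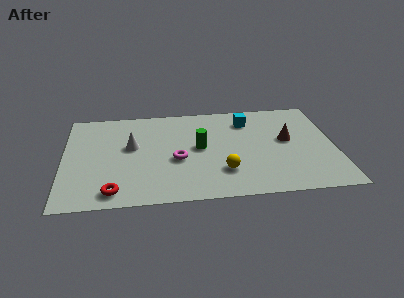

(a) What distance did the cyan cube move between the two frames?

2.8

The cyan cube moved from about (6.1, 3.9) to (8.2, 5.8), a distance of √(2.1² + 1.9²) ≈ 2.8.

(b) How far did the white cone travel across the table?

2.0

From (2.2, 2.5) to (3.0, 4.3), the white cone covered √(0.8² + 1.8²) ≈ 2.0 units.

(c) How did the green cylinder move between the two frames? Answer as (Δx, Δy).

(2.1, -0.4)

From the two frames, the green cylinder sits at roughly (3.9, 4.3) before and (6.0, 3.9) after.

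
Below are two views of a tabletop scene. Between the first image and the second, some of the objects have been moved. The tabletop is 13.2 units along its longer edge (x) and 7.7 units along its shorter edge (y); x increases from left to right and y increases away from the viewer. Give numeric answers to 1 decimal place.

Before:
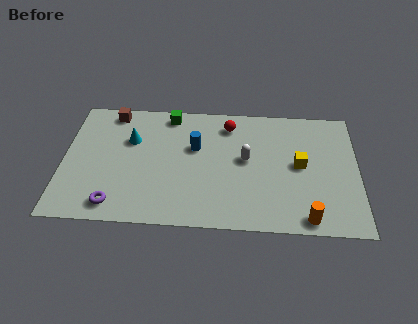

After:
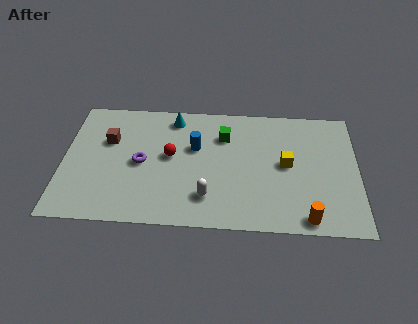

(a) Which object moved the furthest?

the red sphere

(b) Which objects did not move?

the orange cylinder and the blue cylinder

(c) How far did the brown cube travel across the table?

1.8

From (2.1, 6.8) to (2.0, 5.0), the brown cube covered √(0.1² + 1.8²) ≈ 1.8 units.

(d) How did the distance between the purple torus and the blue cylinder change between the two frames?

-2.5

Before: roughly 5.1 units apart; after: 2.6. That's 2.5 units closer together.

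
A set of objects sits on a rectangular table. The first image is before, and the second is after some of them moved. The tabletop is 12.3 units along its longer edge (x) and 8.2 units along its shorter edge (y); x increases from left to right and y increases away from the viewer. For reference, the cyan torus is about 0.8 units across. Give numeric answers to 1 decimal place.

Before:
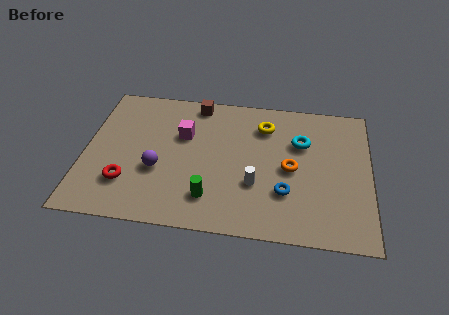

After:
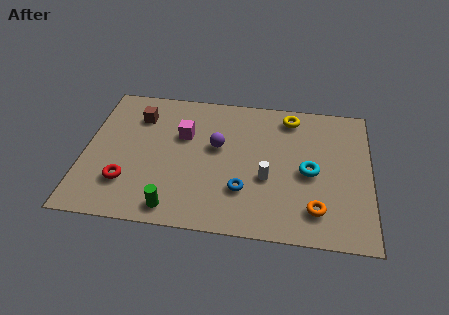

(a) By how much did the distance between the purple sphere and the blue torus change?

-2.8

Before: roughly 5.5 units apart; after: 2.7. That's 2.8 units closer together.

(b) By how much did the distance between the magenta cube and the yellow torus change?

+1.3

They were about 3.6 units apart before and 4.9 after — 1.3 units further apart.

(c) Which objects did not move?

the magenta cube and the red torus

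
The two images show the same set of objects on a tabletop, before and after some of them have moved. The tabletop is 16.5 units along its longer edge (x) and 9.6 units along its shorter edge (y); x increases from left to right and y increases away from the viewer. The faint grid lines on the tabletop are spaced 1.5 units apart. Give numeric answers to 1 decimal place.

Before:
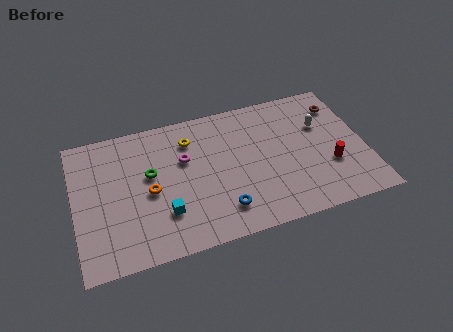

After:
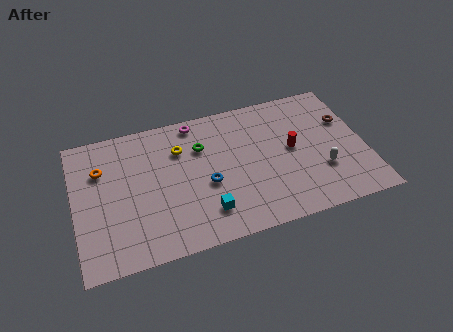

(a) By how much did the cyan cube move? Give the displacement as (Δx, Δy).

(2.3, -0.6)

The cyan cube started near (4.9, 2.7) and ended near (7.2, 2.1).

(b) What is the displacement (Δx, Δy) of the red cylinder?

(-2.0, 1.8)

From the two frames, the red cylinder sits at roughly (14.4, 3.3) before and (12.4, 5.1) after.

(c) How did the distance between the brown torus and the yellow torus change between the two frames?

+0.8

The distance was about 8.7 in the first image and 9.5 in the second, so they moved 0.8 units further apart.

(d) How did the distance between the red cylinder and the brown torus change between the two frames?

-0.9

They were about 4.3 units apart before and 3.4 after — 0.9 units closer together.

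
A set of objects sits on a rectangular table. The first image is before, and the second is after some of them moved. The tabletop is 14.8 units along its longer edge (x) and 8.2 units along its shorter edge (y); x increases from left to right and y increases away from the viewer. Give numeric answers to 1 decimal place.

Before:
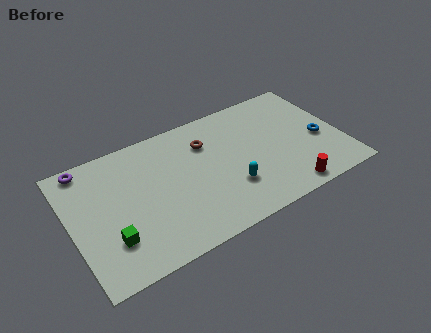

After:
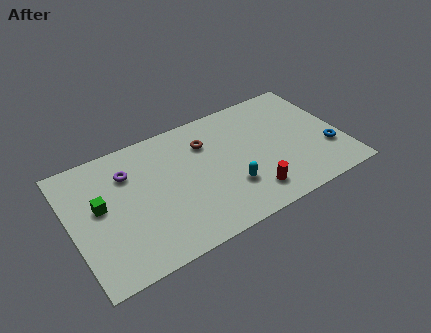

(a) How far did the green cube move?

2.3

The green cube was near (1.9, 2.3) before and (1.6, 4.6) after, so it travelled √(0.3² + 2.3²) ≈ 2.3 units.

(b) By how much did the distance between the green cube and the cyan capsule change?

+0.6

They were about 6.5 units apart before and 7.1 after — 0.6 units further apart.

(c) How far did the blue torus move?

0.9

The blue torus moved from about (13.6, 3.5) to (13.9, 2.6), a distance of √(0.3² + 0.9²) ≈ 0.9.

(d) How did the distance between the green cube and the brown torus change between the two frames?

-0.6

Before: roughly 6.8 units apart; after: 6.2. That's 0.6 units closer together.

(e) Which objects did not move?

the cyan capsule and the brown torus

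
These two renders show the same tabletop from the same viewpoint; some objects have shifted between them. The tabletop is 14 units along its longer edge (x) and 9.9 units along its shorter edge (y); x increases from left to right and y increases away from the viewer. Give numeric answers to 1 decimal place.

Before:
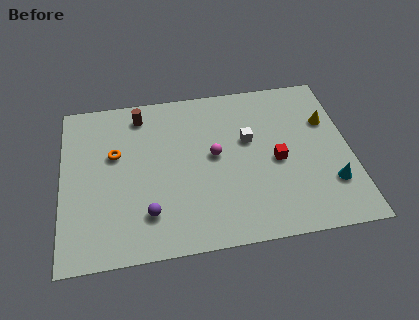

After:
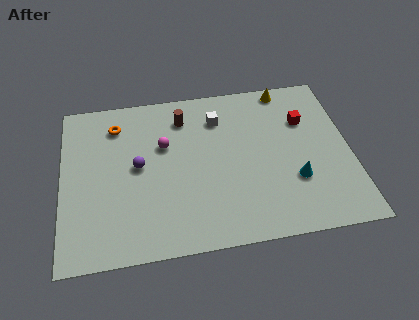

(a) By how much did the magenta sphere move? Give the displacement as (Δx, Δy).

(-2.4, 1.0)

The magenta sphere started near (7.4, 5.3) and ended near (5.0, 6.3).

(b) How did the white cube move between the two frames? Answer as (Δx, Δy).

(-1.4, 1.6)

From the two frames, the white cube sits at roughly (9.1, 6.0) before and (7.7, 7.6) after.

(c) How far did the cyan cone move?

1.8

From (12.9, 2.7) to (11.2, 3.2), the cyan cone covered √(1.7² + 0.5²) ≈ 1.8 units.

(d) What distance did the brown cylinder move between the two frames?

2.2

The brown cylinder was near (3.9, 8.4) before and (6.0, 7.9) after, so it travelled √(2.1² + 0.5²) ≈ 2.2 units.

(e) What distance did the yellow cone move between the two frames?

3.1

The yellow cone moved from about (13.0, 6.6) to (11.1, 9.0), a distance of √(1.9² + 2.4²) ≈ 3.1.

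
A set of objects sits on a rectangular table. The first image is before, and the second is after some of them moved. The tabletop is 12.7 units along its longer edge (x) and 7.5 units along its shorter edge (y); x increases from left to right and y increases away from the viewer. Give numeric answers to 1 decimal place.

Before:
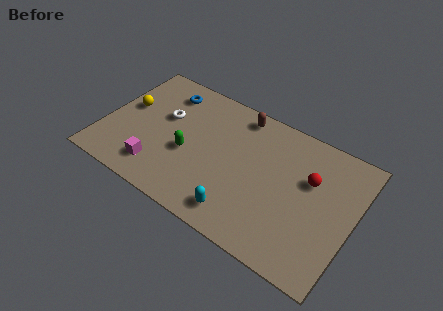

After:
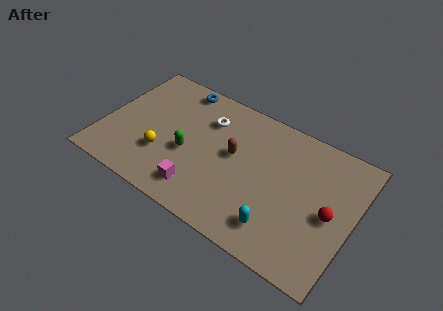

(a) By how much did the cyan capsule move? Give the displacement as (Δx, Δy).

(1.9, 0.3)

The cyan capsule started near (7.4, 1.2) and ended near (9.3, 1.5).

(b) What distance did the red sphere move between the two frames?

1.8

The red sphere was near (10.4, 4.8) before and (11.6, 3.5) after, so it travelled √(1.2² + 1.3²) ≈ 1.8 units.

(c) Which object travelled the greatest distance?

the yellow sphere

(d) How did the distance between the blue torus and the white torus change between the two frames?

+0.6

They were about 1.5 units apart before and 2.1 after — 0.6 units further apart.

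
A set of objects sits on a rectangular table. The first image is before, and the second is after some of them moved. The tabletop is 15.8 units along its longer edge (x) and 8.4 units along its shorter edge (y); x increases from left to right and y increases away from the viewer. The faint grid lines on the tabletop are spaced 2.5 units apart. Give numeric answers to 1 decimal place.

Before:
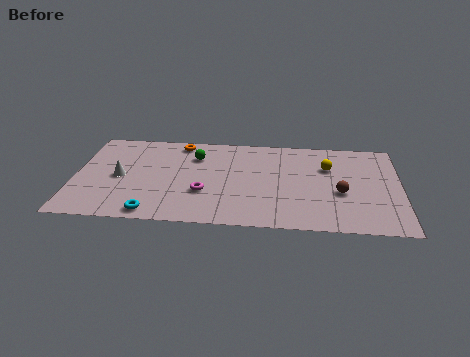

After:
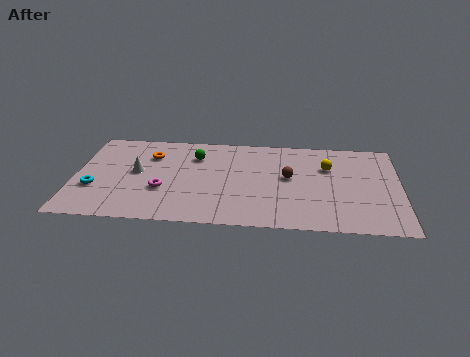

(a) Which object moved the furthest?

the cyan torus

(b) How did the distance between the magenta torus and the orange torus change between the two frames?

-1.5

They were about 4.7 units apart before and 3.2 after — 1.5 units closer together.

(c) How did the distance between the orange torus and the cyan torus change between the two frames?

-2.5

Before: roughly 6.6 units apart; after: 4.1. That's 2.5 units closer together.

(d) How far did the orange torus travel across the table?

1.9

From (5.0, 7.4) to (3.6, 6.1), the orange torus covered √(1.4² + 1.3²) ≈ 1.9 units.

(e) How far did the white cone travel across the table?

0.9

From (2.2, 4.0) to (3.0, 4.5), the white cone covered √(0.8² + 0.5²) ≈ 0.9 units.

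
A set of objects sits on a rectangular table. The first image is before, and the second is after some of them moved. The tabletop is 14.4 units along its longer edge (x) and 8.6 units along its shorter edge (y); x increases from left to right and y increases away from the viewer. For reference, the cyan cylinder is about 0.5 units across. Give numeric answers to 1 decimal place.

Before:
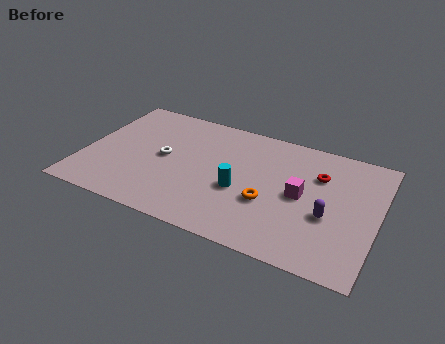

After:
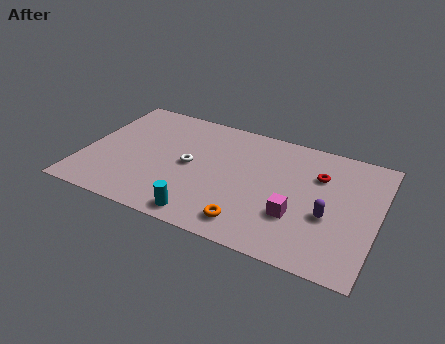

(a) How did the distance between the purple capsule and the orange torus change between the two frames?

+1.2

They were about 2.9 units apart before and 4.1 after — 1.2 units further apart.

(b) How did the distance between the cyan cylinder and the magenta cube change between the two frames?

+1.7

Before: roughly 3.0 units apart; after: 4.7. That's 1.7 units further apart.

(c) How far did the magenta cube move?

1.5

The magenta cube was near (10.7, 4.3) before and (10.6, 2.8) after, so it travelled √(0.1² + 1.5²) ≈ 1.5 units.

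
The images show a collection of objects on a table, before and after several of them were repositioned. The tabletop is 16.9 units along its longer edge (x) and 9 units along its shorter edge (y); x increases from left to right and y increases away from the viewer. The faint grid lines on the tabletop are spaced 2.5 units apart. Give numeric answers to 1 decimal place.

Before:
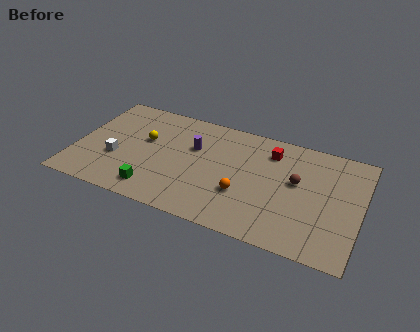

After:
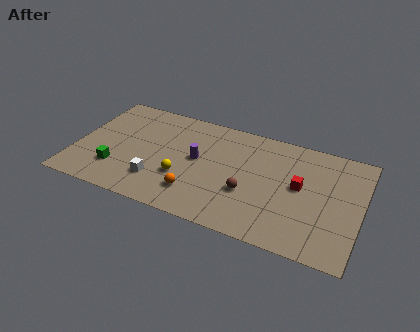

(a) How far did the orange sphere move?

2.9

The orange sphere was near (10.1, 3.1) before and (7.4, 2.1) after, so it travelled √(2.7² + 1.0²) ≈ 2.9 units.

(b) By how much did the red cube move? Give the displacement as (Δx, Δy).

(1.9, -2.2)

From the two frames, the red cube sits at roughly (11.4, 7.1) before and (13.3, 4.9) after.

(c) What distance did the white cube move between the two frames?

2.8

The white cube moved from about (2.5, 3.3) to (5.1, 2.3), a distance of √(2.6² + 1.0²) ≈ 2.8.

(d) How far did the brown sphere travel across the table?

3.3

From (13.1, 5.2) to (10.4, 3.3), the brown sphere covered √(2.7² + 1.9²) ≈ 3.3 units.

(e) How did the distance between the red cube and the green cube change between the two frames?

+2.5

The distance was about 8.5 in the first image and 11.0 in the second, so they moved 2.5 units further apart.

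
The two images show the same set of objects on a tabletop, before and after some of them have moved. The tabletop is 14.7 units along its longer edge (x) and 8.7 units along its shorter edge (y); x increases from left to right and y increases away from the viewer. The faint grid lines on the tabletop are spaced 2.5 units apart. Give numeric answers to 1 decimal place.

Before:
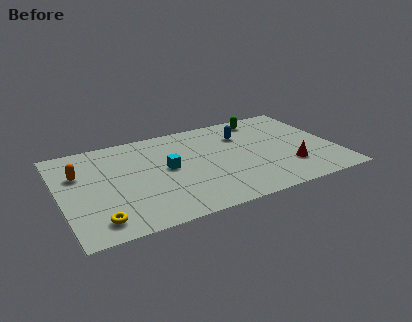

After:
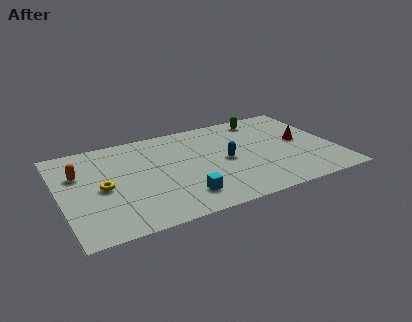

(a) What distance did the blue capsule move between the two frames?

2.4

The blue capsule was near (10.0, 6.3) before and (8.8, 4.2) after, so it travelled √(1.2² + 2.1²) ≈ 2.4 units.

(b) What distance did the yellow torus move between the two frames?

2.7

The yellow torus was near (1.7, 1.4) before and (2.2, 4.1) after, so it travelled √(0.5² + 2.7²) ≈ 2.7 units.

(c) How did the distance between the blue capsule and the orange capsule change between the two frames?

-1.0

Before: roughly 8.9 units apart; after: 7.9. That's 1.0 units closer together.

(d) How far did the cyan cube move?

2.8

From (5.7, 4.6) to (6.2, 1.8), the cyan cube covered √(0.5² + 2.8²) ≈ 2.8 units.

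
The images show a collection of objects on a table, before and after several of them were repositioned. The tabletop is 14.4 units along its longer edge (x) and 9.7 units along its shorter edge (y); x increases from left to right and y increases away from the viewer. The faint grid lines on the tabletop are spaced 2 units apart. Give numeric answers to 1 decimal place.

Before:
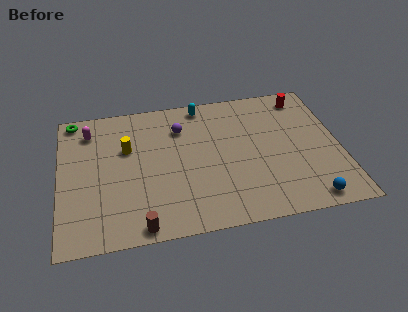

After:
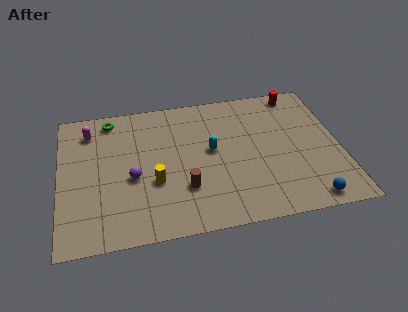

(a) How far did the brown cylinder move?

3.1

From (4.0, 0.8) to (6.3, 2.9), the brown cylinder covered √(2.3² + 2.1²) ≈ 3.1 units.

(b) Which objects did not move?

the blue sphere and the magenta capsule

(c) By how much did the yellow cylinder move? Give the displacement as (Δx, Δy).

(1.3, -2.6)

The yellow cylinder was at about (3.5, 6.2) and moved to about (4.8, 3.6).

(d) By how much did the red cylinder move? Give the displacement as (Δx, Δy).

(-0.3, 0.4)

The red cylinder was at about (12.8, 8.3) and moved to about (12.5, 8.7).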